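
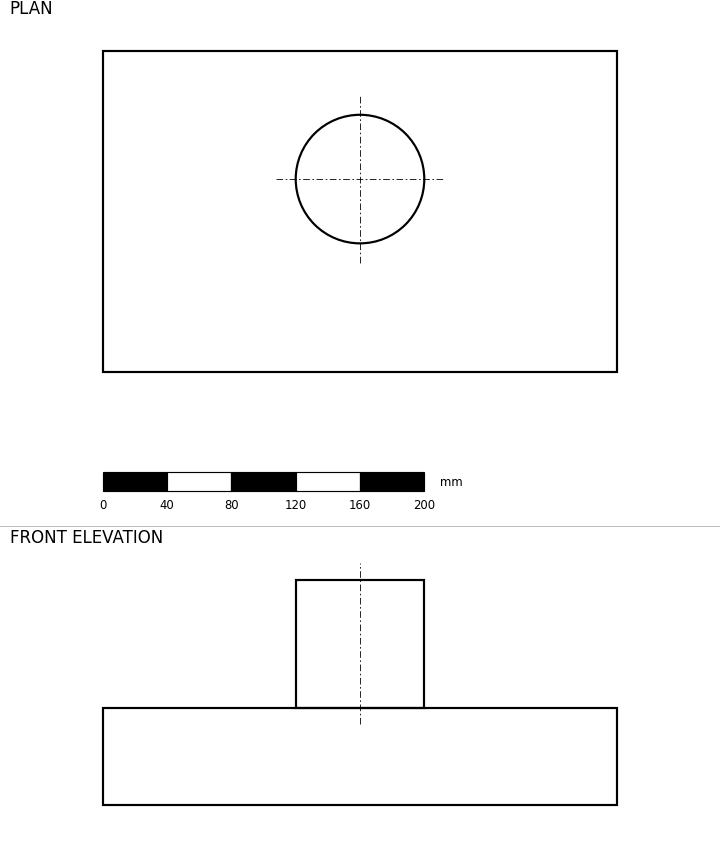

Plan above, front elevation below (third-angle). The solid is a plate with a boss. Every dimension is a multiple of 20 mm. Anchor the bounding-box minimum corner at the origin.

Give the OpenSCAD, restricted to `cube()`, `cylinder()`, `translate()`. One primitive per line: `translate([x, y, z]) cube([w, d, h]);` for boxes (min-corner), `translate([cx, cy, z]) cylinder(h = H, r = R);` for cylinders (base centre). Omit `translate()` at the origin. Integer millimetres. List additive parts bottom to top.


cube([320, 200, 60]);
translate([160, 120, 60]) cylinder(h = 80, r = 40);


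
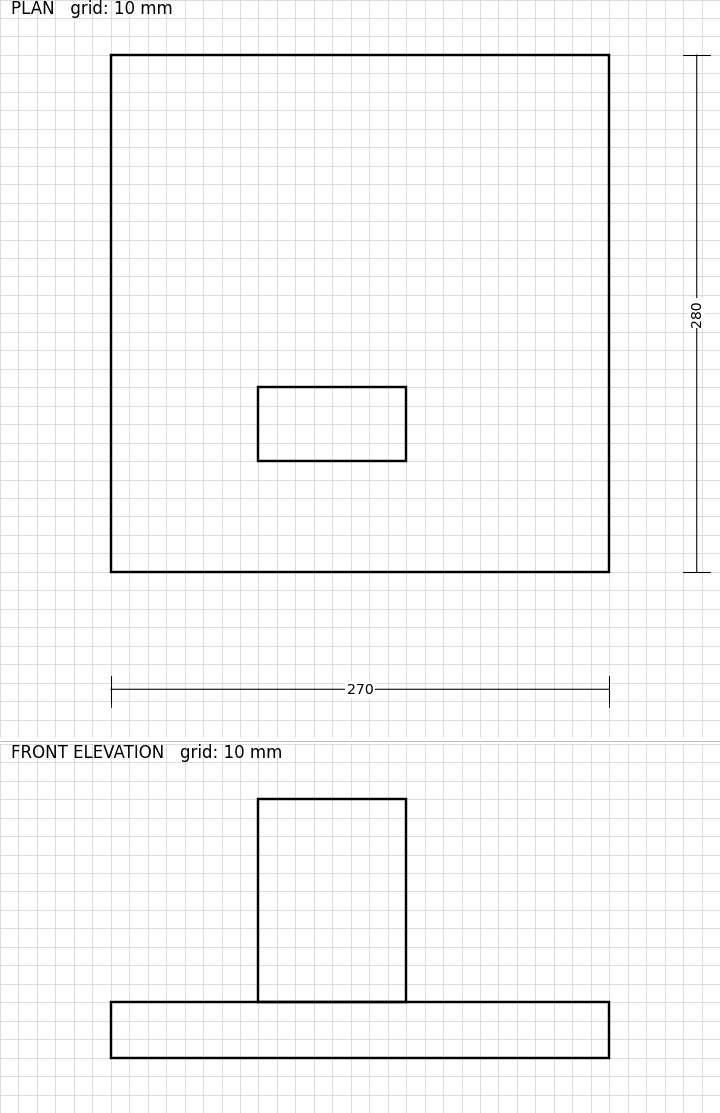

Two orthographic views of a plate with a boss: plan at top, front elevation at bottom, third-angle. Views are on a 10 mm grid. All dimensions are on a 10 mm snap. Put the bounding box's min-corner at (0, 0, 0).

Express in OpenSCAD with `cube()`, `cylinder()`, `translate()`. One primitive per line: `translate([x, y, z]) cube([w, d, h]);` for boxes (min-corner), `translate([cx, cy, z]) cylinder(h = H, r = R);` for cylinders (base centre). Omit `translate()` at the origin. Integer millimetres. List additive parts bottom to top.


cube([270, 280, 30]);
translate([80, 60, 30]) cube([80, 40, 110]);


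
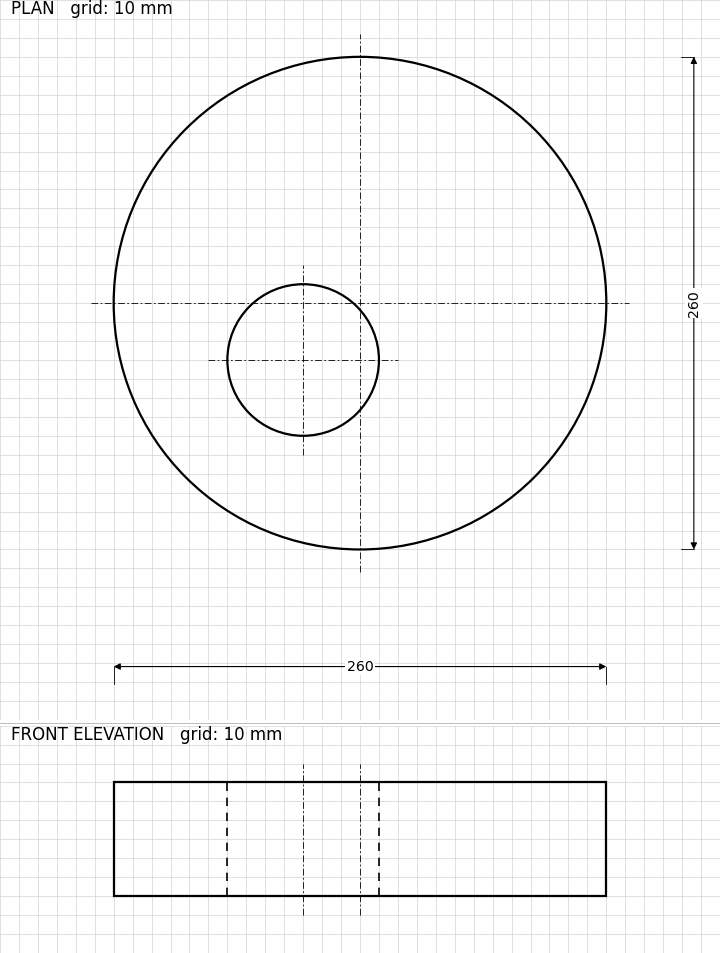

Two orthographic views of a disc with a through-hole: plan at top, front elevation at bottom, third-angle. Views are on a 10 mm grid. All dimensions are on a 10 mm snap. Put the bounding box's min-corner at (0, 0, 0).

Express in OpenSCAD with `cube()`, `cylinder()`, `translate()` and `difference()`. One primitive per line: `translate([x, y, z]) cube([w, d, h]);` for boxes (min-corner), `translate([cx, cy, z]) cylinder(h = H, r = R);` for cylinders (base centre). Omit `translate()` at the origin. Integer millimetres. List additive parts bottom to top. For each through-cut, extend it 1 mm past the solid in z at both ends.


difference() {
  translate([130, 130, 0]) cylinder(h = 60, r = 130);
  translate([100, 100, -1]) cylinder(h = 62, r = 40);
}


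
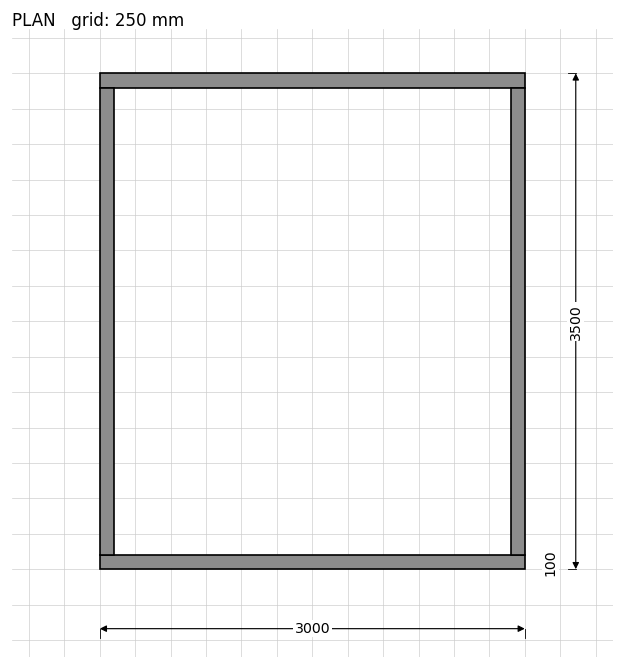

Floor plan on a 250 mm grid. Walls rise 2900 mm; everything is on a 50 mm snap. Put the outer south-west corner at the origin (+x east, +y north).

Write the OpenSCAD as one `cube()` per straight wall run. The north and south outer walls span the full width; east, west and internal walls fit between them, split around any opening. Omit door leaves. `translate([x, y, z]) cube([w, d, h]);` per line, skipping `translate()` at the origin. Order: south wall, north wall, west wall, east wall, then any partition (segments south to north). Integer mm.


cube([3000, 100, 2900]);
translate([0, 3400, 0]) cube([3000, 100, 2900]);
translate([0, 100, 0]) cube([100, 3300, 2900]);
translate([2900, 100, 0]) cube([100, 3300, 2900]);


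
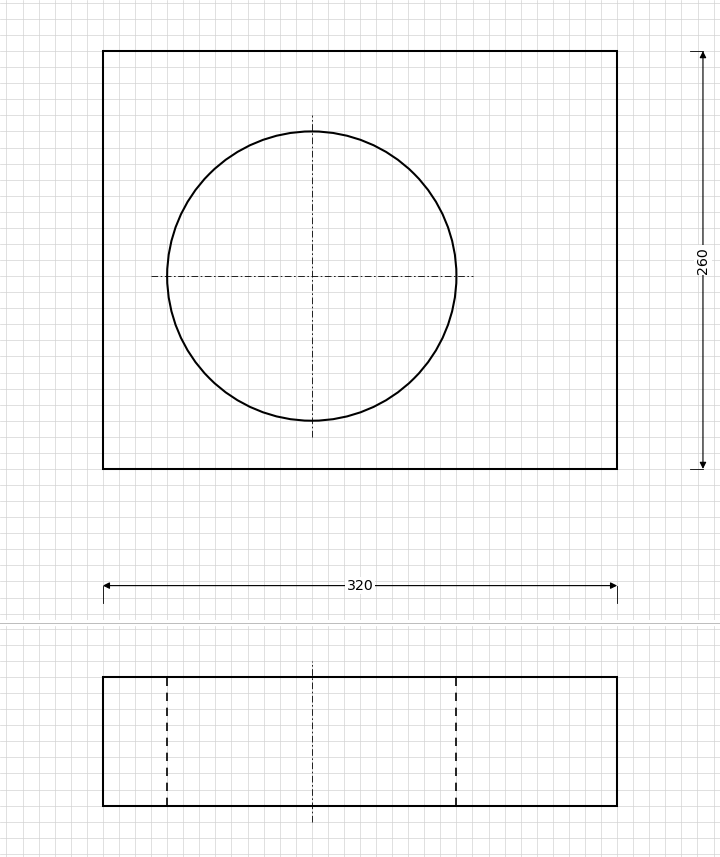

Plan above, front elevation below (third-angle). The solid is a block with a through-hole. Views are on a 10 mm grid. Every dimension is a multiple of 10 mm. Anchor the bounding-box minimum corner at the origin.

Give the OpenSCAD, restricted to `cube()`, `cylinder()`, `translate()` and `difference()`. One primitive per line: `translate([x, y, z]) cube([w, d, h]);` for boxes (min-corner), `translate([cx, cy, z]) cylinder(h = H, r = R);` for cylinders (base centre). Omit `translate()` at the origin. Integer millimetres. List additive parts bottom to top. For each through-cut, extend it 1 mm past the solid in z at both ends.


difference() {
  cube([320, 260, 80]);
  translate([130, 120, -1]) cylinder(h = 82, r = 90);
}


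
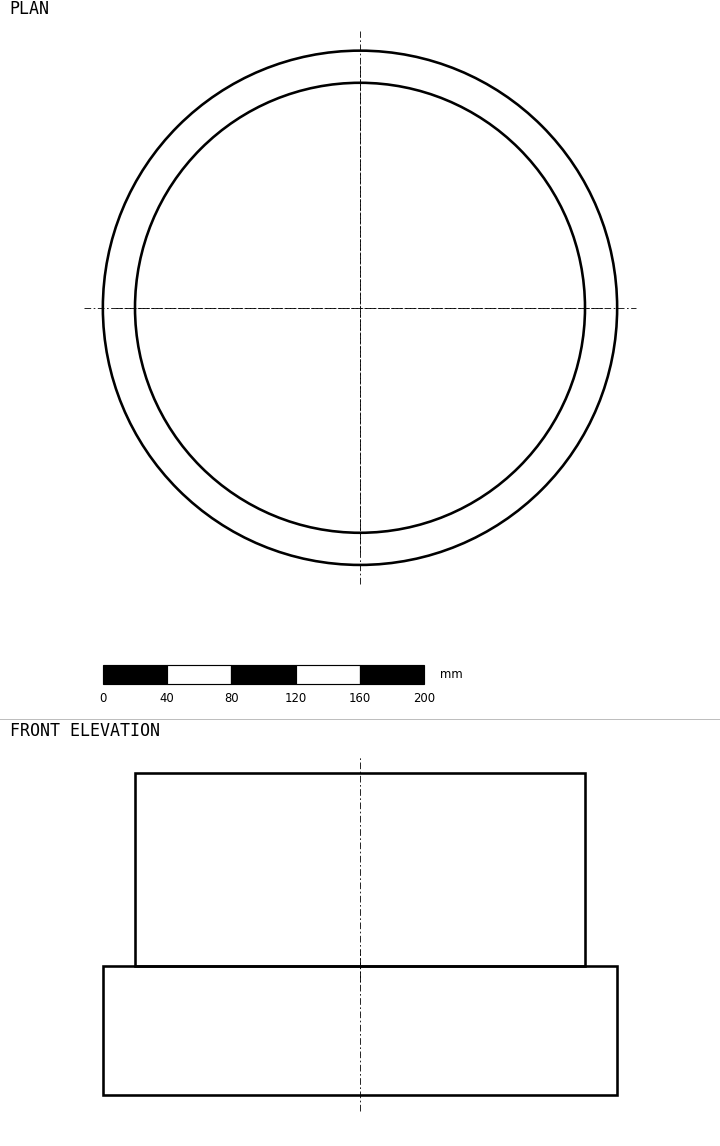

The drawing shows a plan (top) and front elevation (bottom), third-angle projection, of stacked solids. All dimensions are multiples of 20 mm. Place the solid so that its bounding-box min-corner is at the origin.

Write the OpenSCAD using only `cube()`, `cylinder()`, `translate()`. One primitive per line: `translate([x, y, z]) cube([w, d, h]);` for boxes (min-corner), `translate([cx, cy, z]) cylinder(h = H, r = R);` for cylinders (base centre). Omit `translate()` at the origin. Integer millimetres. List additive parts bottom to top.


translate([160, 160, 0]) cylinder(h = 80, r = 160);
translate([160, 160, 80]) cylinder(h = 120, r = 140);


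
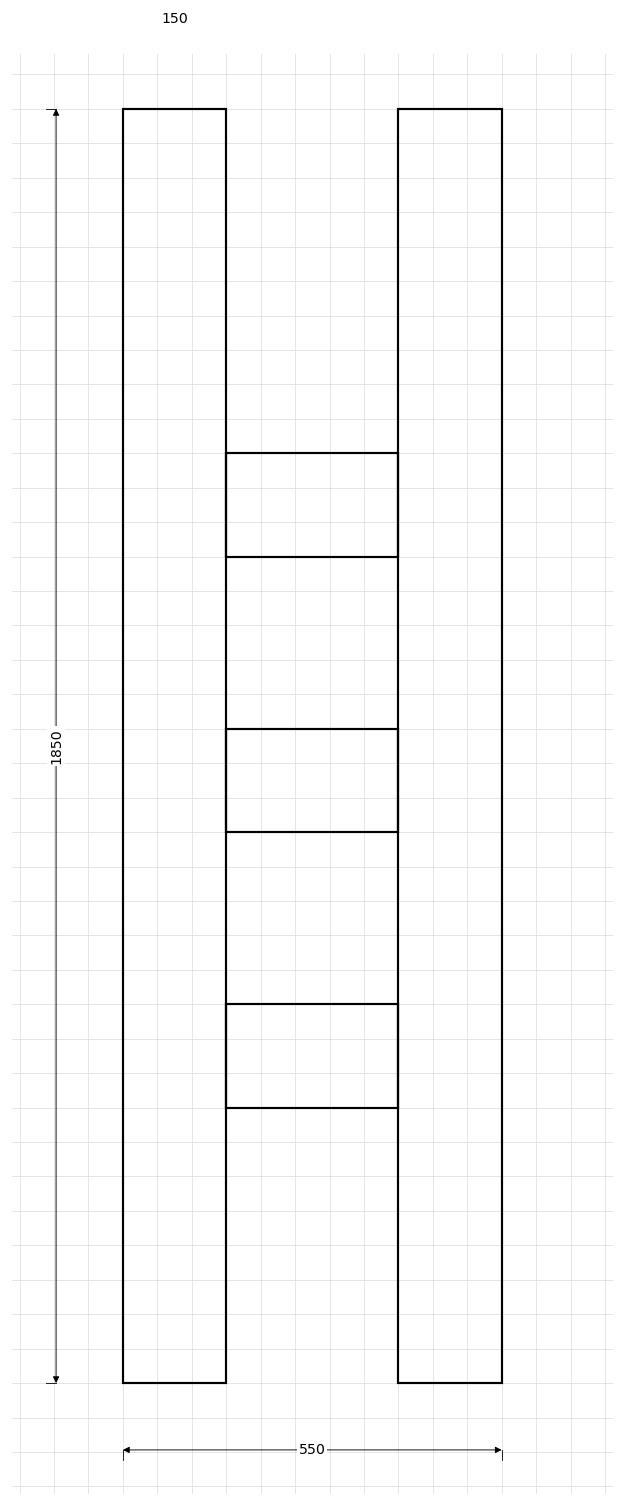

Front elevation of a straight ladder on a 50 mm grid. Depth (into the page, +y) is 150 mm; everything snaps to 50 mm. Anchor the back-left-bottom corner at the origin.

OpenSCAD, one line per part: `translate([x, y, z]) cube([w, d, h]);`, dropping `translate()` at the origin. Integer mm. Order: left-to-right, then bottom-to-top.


cube([150, 150, 1850]);
translate([150, 0, 400]) cube([250, 150, 150]);
translate([150, 0, 800]) cube([250, 150, 150]);
translate([150, 0, 1200]) cube([250, 150, 150]);
translate([400, 0, 0]) cube([150, 150, 1850]);


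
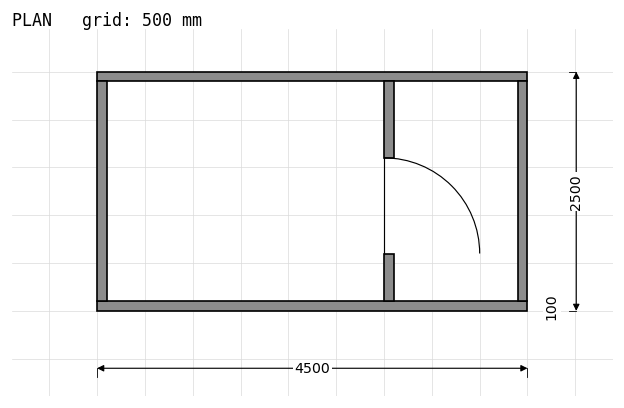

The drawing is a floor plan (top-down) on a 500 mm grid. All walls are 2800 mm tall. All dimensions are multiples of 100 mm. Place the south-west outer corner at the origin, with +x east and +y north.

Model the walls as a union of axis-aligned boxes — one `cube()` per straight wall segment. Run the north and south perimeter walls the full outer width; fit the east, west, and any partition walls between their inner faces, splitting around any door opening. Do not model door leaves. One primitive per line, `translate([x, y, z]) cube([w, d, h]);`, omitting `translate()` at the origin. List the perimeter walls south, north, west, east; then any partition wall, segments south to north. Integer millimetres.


cube([4500, 100, 2800]);
translate([0, 2400, 0]) cube([4500, 100, 2800]);
translate([0, 100, 0]) cube([100, 2300, 2800]);
translate([4400, 100, 0]) cube([100, 2300, 2800]);
translate([3000, 100, 0]) cube([100, 500, 2800]);
translate([3000, 1600, 0]) cube([100, 800, 2800]);


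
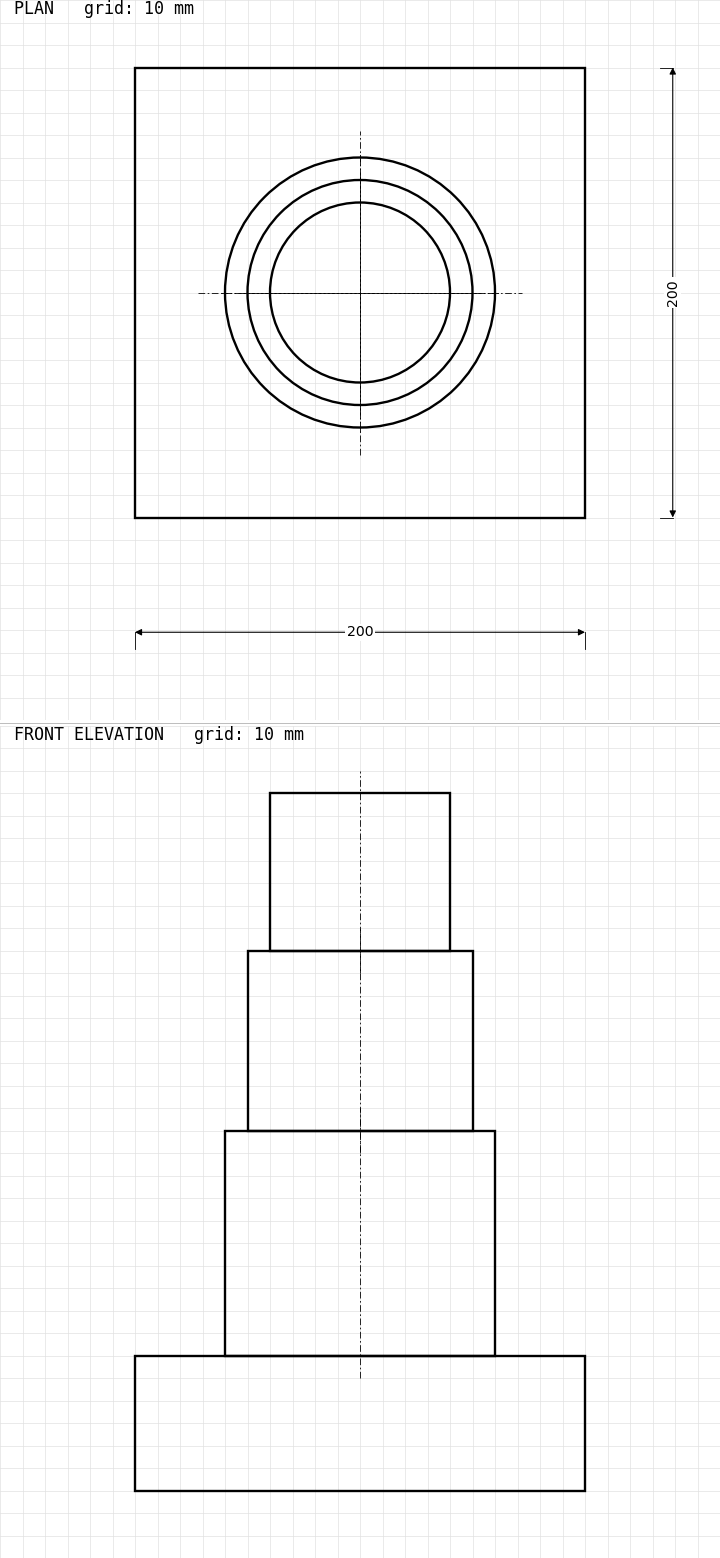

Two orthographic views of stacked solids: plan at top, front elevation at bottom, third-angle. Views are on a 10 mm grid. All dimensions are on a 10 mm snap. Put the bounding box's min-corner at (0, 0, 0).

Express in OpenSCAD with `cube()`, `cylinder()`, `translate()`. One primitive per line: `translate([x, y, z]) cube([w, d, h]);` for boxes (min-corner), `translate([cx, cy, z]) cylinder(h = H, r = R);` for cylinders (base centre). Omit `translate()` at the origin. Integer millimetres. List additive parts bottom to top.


cube([200, 200, 60]);
translate([100, 100, 60]) cylinder(h = 100, r = 60);
translate([100, 100, 160]) cylinder(h = 80, r = 50);
translate([100, 100, 240]) cylinder(h = 70, r = 40);


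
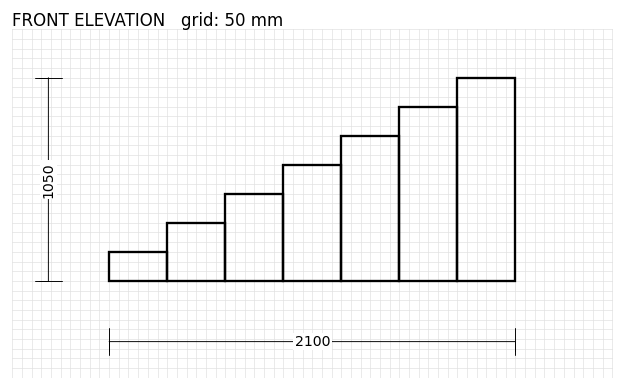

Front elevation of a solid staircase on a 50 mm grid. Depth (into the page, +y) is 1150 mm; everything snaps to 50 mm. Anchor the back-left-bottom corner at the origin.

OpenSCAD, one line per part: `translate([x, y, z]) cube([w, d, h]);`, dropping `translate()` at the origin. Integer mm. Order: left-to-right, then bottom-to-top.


cube([300, 1150, 150]);
translate([300, 0, 0]) cube([300, 1150, 300]);
translate([600, 0, 0]) cube([300, 1150, 450]);
translate([900, 0, 0]) cube([300, 1150, 600]);
translate([1200, 0, 0]) cube([300, 1150, 750]);
translate([1500, 0, 0]) cube([300, 1150, 900]);
translate([1800, 0, 0]) cube([300, 1150, 1050]);


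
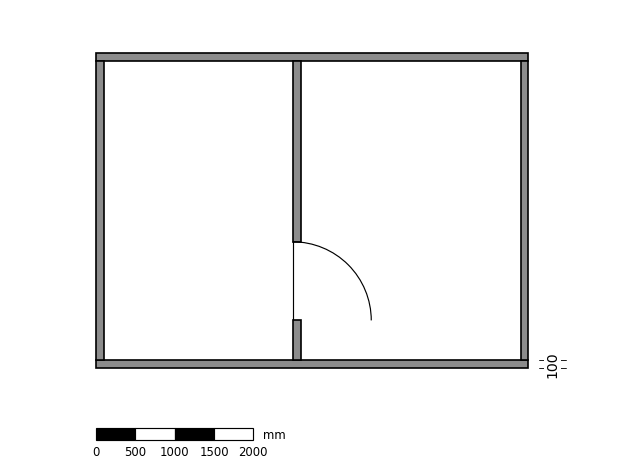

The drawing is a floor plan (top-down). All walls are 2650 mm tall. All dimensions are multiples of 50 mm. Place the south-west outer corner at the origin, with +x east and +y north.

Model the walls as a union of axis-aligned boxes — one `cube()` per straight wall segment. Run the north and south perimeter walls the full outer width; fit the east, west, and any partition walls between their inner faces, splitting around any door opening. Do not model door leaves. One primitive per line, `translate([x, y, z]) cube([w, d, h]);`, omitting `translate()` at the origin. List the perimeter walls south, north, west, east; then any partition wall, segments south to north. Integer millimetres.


cube([5500, 100, 2650]);
translate([0, 3900, 0]) cube([5500, 100, 2650]);
translate([0, 100, 0]) cube([100, 3800, 2650]);
translate([5400, 100, 0]) cube([100, 3800, 2650]);
translate([2500, 100, 0]) cube([100, 500, 2650]);
translate([2500, 1600, 0]) cube([100, 2300, 2650]);


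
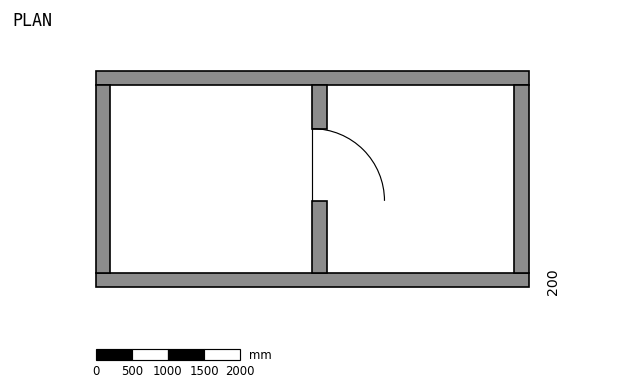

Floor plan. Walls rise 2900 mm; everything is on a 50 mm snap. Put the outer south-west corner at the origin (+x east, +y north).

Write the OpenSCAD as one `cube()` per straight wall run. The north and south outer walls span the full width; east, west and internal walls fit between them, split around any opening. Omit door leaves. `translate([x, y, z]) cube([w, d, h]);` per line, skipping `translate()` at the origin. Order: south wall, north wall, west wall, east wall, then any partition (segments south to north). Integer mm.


cube([6000, 200, 2900]);
translate([0, 2800, 0]) cube([6000, 200, 2900]);
translate([0, 200, 0]) cube([200, 2600, 2900]);
translate([5800, 200, 0]) cube([200, 2600, 2900]);
translate([3000, 200, 0]) cube([200, 1000, 2900]);
translate([3000, 2200, 0]) cube([200, 600, 2900]);


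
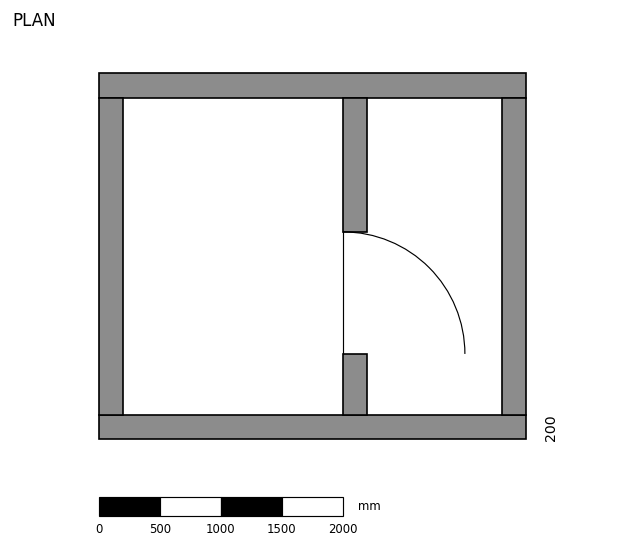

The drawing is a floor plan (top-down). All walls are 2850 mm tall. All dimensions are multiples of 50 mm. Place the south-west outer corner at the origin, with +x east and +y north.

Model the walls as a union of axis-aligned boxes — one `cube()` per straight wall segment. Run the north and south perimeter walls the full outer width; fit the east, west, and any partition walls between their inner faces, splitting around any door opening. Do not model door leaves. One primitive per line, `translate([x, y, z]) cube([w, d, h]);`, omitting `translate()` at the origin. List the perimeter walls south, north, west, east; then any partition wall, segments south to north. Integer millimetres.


cube([3500, 200, 2850]);
translate([0, 2800, 0]) cube([3500, 200, 2850]);
translate([0, 200, 0]) cube([200, 2600, 2850]);
translate([3300, 200, 0]) cube([200, 2600, 2850]);
translate([2000, 200, 0]) cube([200, 500, 2850]);
translate([2000, 1700, 0]) cube([200, 1100, 2850]);


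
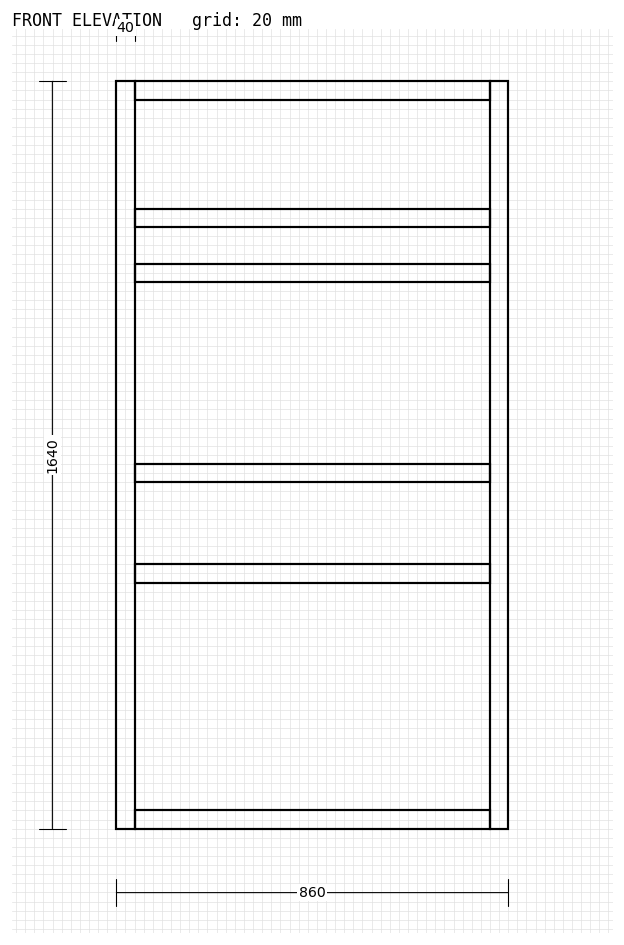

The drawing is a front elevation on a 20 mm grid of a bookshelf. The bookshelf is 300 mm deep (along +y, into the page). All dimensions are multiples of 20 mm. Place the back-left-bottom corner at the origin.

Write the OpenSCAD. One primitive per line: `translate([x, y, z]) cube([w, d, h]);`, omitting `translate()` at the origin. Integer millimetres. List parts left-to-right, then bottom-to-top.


cube([40, 300, 1640]);
translate([40, 0, 0]) cube([780, 300, 40]);
translate([40, 0, 540]) cube([780, 300, 40]);
translate([40, 0, 760]) cube([780, 300, 40]);
translate([40, 0, 1200]) cube([780, 300, 40]);
translate([40, 0, 1320]) cube([780, 300, 40]);
translate([40, 0, 1600]) cube([780, 300, 40]);
translate([820, 0, 0]) cube([40, 300, 1640]);


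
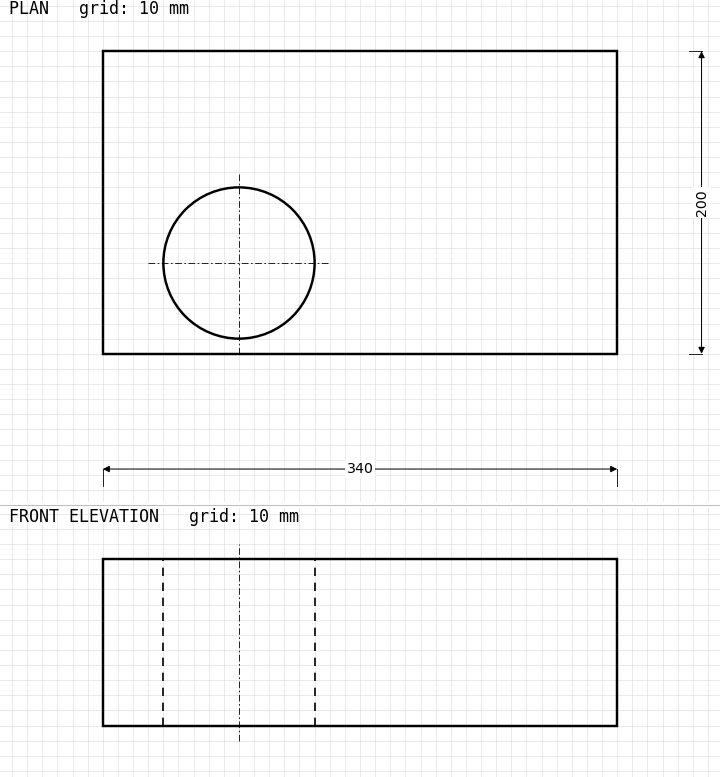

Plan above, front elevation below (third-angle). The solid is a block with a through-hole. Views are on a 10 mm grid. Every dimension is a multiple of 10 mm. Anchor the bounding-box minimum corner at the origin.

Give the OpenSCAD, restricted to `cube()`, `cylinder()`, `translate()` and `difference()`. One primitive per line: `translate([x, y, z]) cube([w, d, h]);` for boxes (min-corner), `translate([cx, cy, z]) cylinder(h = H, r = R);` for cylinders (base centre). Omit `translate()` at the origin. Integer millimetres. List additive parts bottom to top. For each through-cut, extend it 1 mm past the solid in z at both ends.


difference() {
  cube([340, 200, 110]);
  translate([90, 60, -1]) cylinder(h = 112, r = 50);
}


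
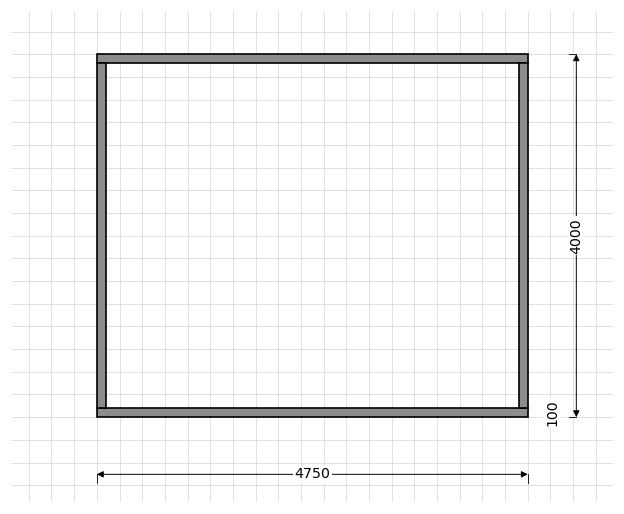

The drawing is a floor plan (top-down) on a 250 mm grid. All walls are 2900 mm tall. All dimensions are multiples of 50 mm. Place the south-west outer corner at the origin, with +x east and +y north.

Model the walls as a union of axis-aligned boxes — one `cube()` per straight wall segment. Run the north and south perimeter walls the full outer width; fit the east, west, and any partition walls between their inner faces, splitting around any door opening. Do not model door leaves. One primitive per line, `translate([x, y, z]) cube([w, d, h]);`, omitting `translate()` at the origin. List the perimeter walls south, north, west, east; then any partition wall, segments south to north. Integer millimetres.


cube([4750, 100, 2900]);
translate([0, 3900, 0]) cube([4750, 100, 2900]);
translate([0, 100, 0]) cube([100, 3800, 2900]);
translate([4650, 100, 0]) cube([100, 3800, 2900]);


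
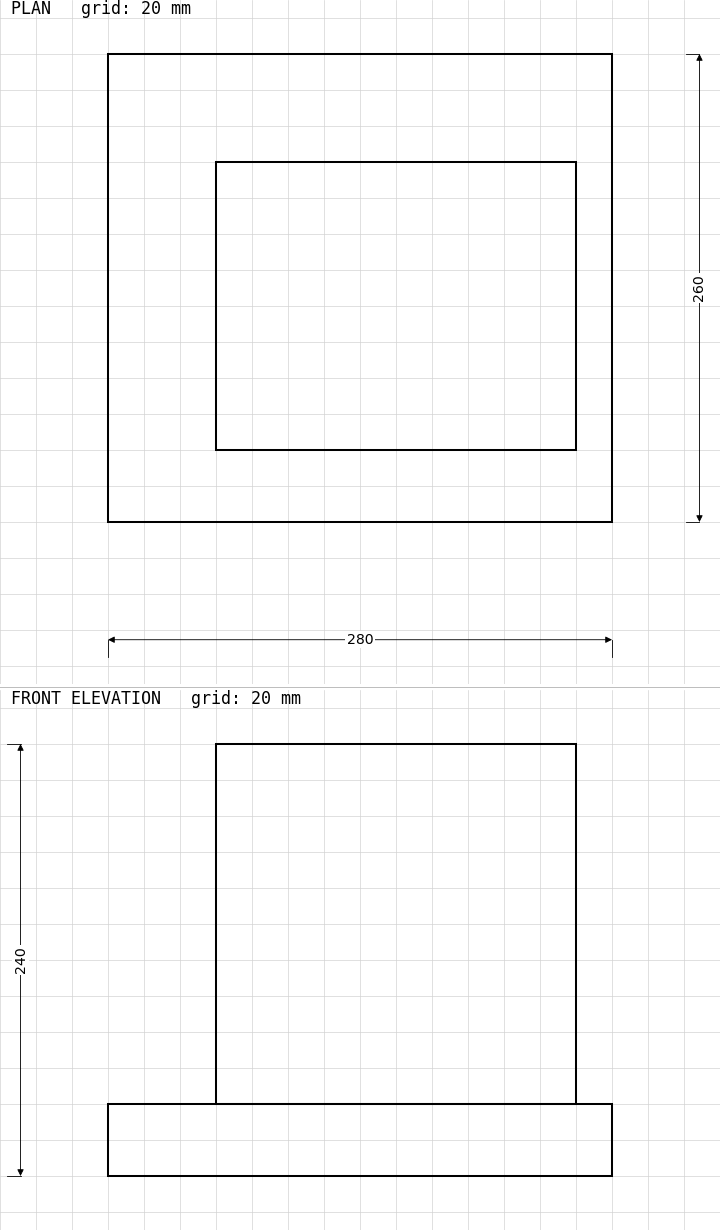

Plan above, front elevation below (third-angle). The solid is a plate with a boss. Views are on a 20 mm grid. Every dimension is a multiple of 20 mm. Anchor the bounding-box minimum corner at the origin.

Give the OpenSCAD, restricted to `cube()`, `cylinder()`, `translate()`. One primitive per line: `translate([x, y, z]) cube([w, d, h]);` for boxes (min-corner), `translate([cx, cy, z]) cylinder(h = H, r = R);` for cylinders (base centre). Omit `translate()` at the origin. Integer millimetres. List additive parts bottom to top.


cube([280, 260, 40]);
translate([60, 40, 40]) cube([200, 160, 200]);


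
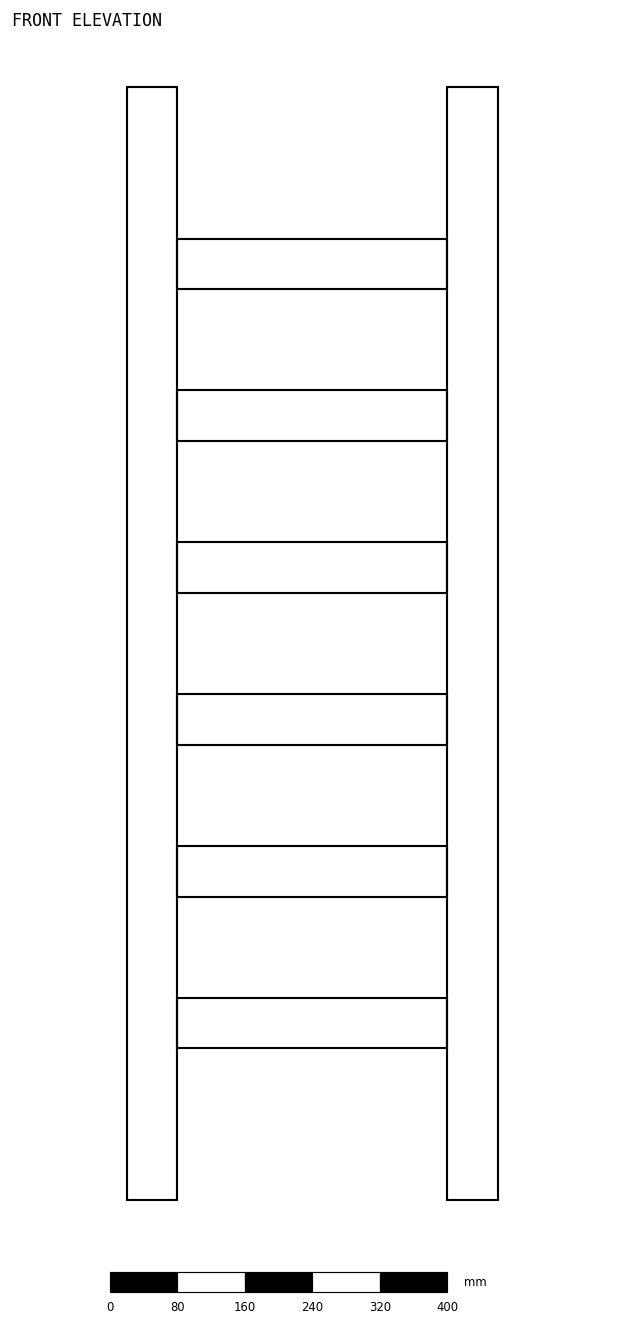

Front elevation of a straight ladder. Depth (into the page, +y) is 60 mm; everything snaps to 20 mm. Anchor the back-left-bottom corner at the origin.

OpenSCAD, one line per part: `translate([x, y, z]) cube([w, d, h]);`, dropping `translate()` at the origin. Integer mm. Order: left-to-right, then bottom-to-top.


cube([60, 60, 1320]);
translate([60, 0, 180]) cube([320, 60, 60]);
translate([60, 0, 360]) cube([320, 60, 60]);
translate([60, 0, 540]) cube([320, 60, 60]);
translate([60, 0, 720]) cube([320, 60, 60]);
translate([60, 0, 900]) cube([320, 60, 60]);
translate([60, 0, 1080]) cube([320, 60, 60]);
translate([380, 0, 0]) cube([60, 60, 1320]);


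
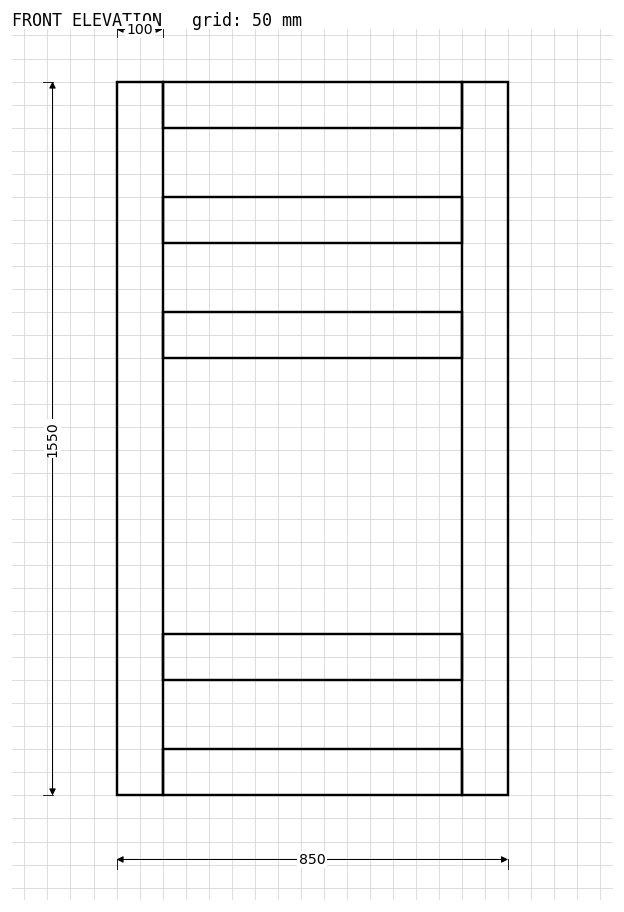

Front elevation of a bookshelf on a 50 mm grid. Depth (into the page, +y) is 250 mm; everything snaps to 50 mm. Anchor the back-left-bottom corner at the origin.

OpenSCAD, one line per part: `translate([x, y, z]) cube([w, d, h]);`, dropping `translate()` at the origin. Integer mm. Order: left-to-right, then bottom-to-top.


cube([100, 250, 1550]);
translate([100, 0, 0]) cube([650, 250, 100]);
translate([100, 0, 250]) cube([650, 250, 100]);
translate([100, 0, 950]) cube([650, 250, 100]);
translate([100, 0, 1200]) cube([650, 250, 100]);
translate([100, 0, 1450]) cube([650, 250, 100]);
translate([750, 0, 0]) cube([100, 250, 1550]);


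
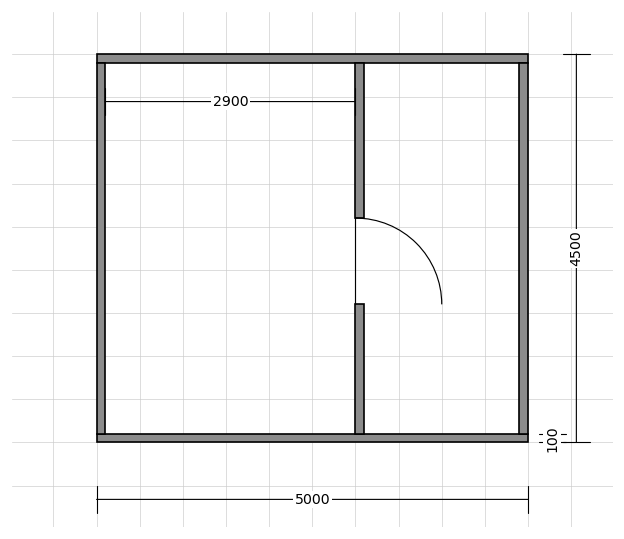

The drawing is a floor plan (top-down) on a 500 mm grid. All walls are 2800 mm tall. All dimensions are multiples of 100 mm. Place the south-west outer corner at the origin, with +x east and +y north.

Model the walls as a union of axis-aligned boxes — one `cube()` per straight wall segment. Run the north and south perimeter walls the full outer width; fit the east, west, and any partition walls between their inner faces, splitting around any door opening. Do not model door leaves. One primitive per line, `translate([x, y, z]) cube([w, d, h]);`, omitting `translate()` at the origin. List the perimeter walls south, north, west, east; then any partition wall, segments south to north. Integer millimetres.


cube([5000, 100, 2800]);
translate([0, 4400, 0]) cube([5000, 100, 2800]);
translate([0, 100, 0]) cube([100, 4300, 2800]);
translate([4900, 100, 0]) cube([100, 4300, 2800]);
translate([3000, 100, 0]) cube([100, 1500, 2800]);
translate([3000, 2600, 0]) cube([100, 1800, 2800]);


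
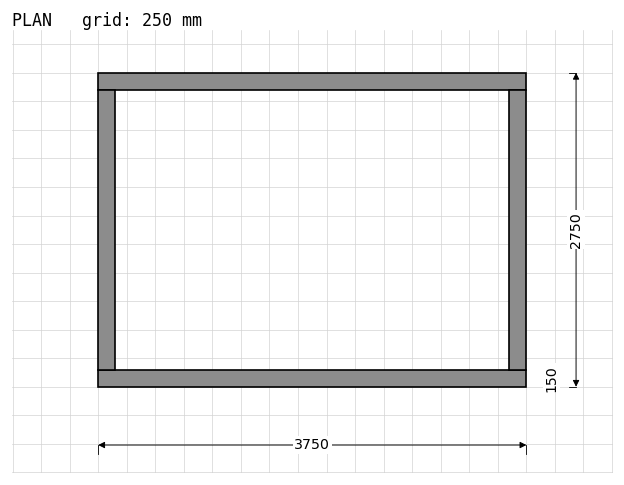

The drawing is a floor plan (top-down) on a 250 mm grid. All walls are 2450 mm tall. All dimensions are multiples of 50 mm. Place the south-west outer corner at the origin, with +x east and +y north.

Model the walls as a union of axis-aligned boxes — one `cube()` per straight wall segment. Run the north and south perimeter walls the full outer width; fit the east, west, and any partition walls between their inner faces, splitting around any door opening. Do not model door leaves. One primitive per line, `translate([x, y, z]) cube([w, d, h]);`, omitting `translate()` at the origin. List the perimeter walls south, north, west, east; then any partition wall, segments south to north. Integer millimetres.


cube([3750, 150, 2450]);
translate([0, 2600, 0]) cube([3750, 150, 2450]);
translate([0, 150, 0]) cube([150, 2450, 2450]);
translate([3600, 150, 0]) cube([150, 2450, 2450]);


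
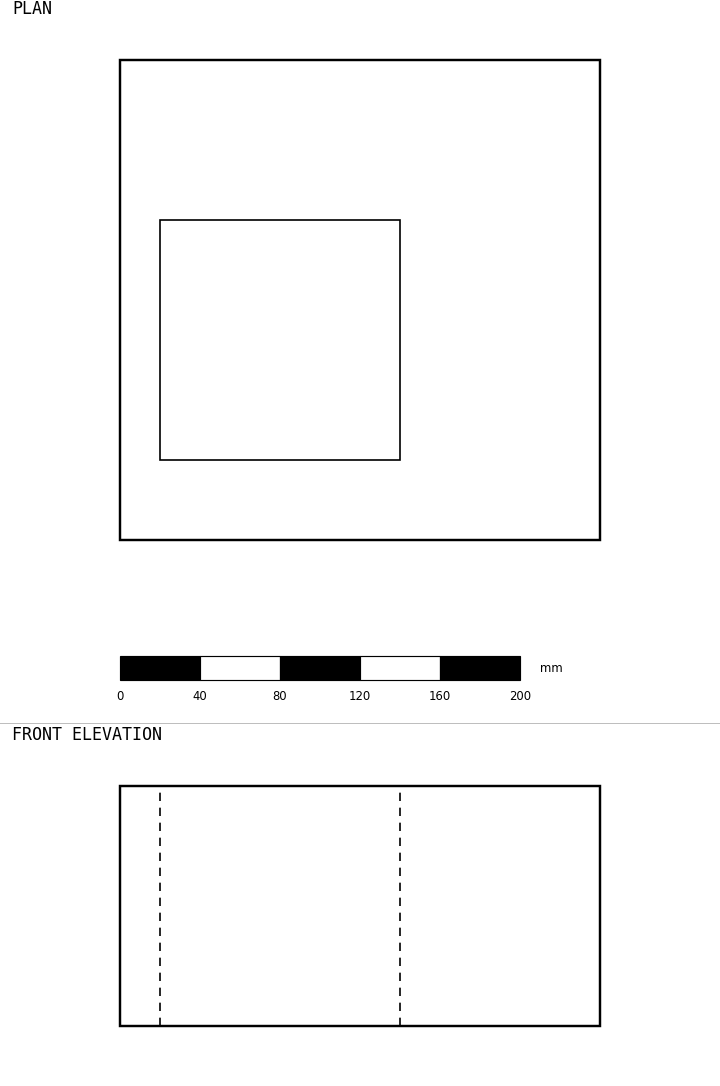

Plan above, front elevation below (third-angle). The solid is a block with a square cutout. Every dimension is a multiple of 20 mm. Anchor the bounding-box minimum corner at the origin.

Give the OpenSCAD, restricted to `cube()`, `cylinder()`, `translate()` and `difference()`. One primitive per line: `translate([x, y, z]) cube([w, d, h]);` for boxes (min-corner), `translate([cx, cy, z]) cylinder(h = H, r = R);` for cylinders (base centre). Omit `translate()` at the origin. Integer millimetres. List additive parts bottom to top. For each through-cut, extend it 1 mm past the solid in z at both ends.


difference() {
  cube([240, 240, 120]);
  translate([20, 40, -1]) cube([120, 120, 122]);
}


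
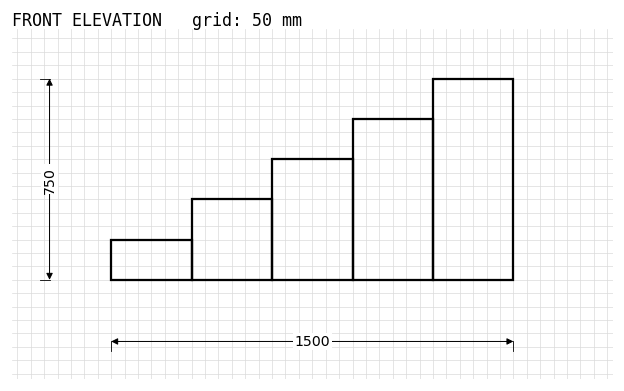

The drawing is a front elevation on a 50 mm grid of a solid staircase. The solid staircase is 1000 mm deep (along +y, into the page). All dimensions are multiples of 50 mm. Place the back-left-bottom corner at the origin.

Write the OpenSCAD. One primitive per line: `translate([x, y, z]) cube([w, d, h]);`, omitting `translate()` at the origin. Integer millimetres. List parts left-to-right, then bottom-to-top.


cube([300, 1000, 150]);
translate([300, 0, 0]) cube([300, 1000, 300]);
translate([600, 0, 0]) cube([300, 1000, 450]);
translate([900, 0, 0]) cube([300, 1000, 600]);
translate([1200, 0, 0]) cube([300, 1000, 750]);


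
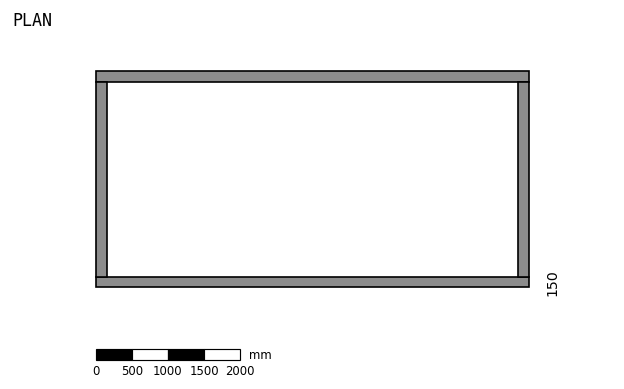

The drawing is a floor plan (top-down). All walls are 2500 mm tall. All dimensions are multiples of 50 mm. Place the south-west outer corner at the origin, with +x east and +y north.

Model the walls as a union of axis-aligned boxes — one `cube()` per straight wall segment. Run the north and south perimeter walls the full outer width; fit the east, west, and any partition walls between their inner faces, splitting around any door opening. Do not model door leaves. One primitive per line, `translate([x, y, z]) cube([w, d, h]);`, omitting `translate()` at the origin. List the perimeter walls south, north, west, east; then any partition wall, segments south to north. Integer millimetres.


cube([6000, 150, 2500]);
translate([0, 2850, 0]) cube([6000, 150, 2500]);
translate([0, 150, 0]) cube([150, 2700, 2500]);
translate([5850, 150, 0]) cube([150, 2700, 2500]);


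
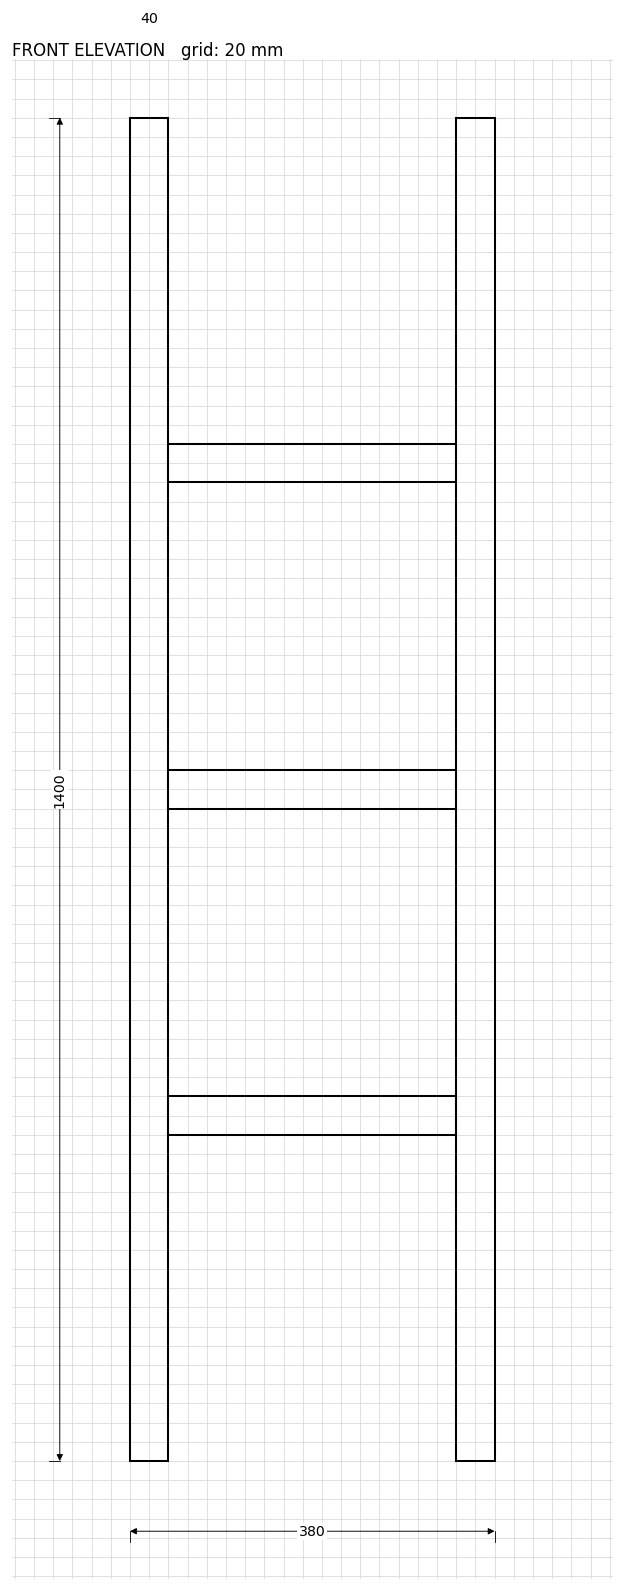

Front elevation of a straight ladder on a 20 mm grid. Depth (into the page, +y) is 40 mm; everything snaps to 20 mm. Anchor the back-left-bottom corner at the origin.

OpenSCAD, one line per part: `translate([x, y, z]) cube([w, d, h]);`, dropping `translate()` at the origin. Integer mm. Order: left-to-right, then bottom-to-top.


cube([40, 40, 1400]);
translate([40, 0, 340]) cube([300, 40, 40]);
translate([40, 0, 680]) cube([300, 40, 40]);
translate([40, 0, 1020]) cube([300, 40, 40]);
translate([340, 0, 0]) cube([40, 40, 1400]);


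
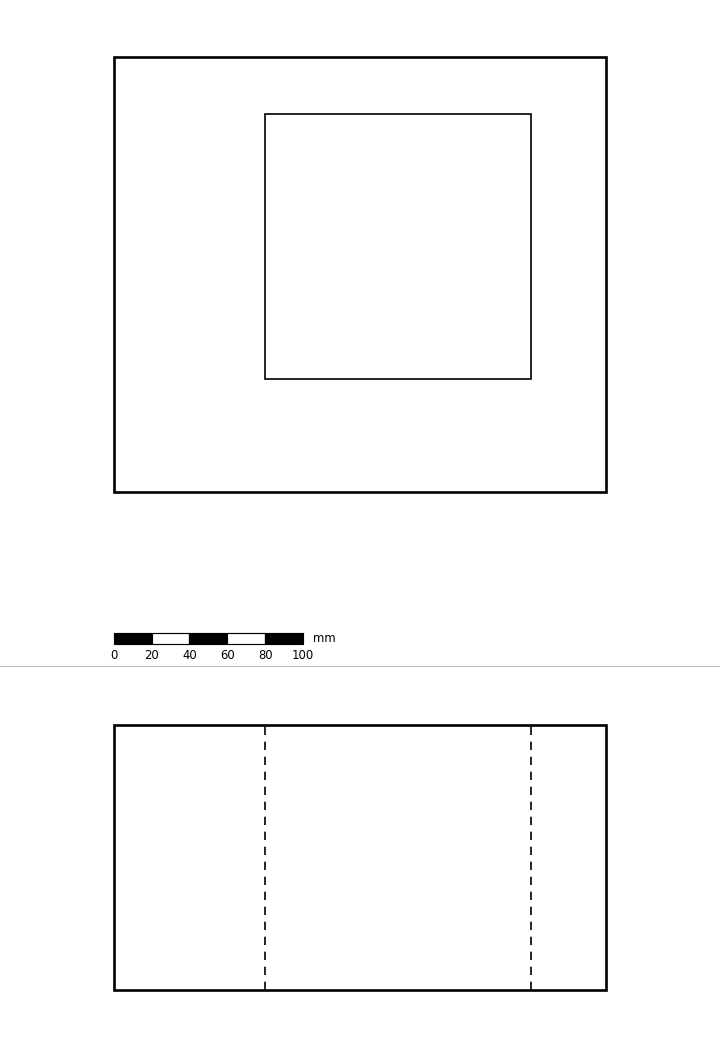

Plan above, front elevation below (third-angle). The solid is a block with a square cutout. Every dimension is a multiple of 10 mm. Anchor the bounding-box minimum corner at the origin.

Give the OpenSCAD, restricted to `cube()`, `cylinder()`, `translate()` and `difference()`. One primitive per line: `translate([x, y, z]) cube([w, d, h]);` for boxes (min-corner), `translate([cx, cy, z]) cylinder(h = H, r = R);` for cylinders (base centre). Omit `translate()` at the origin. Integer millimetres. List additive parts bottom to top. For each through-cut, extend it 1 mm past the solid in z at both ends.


difference() {
  cube([260, 230, 140]);
  translate([80, 60, -1]) cube([140, 140, 142]);
}


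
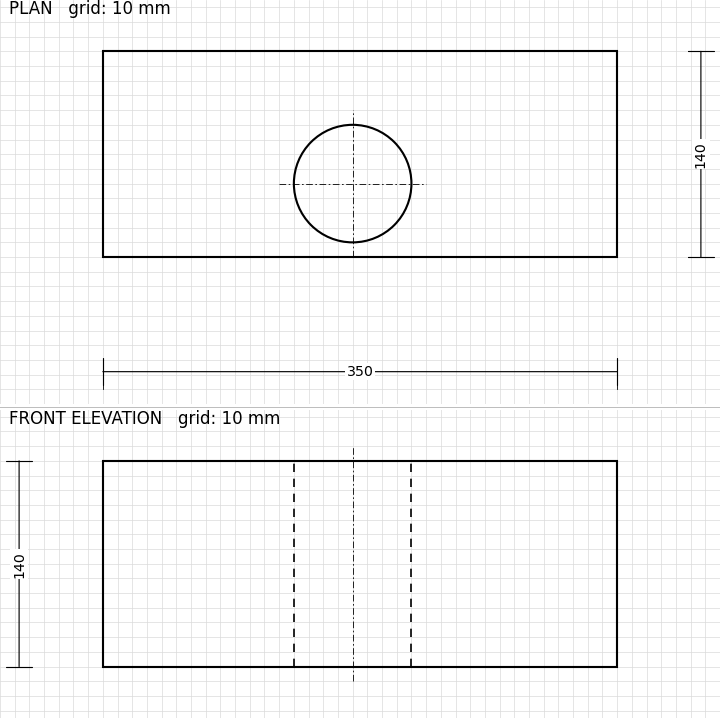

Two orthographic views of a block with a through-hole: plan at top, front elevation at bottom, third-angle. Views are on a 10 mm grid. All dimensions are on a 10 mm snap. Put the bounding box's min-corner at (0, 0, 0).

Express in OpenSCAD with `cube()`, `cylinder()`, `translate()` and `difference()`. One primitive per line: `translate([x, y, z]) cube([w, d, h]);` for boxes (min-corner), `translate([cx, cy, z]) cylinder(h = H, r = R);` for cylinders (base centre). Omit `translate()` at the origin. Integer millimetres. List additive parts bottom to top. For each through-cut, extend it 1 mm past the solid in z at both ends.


difference() {
  cube([350, 140, 140]);
  translate([170, 50, -1]) cylinder(h = 142, r = 40);
}


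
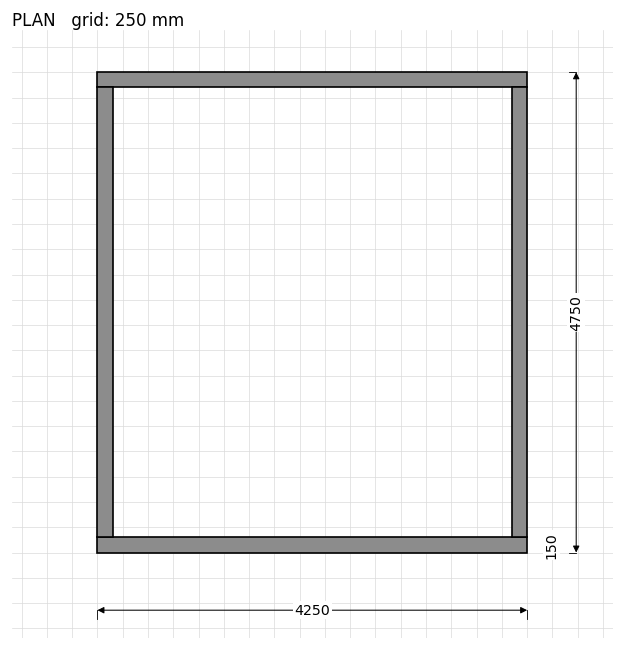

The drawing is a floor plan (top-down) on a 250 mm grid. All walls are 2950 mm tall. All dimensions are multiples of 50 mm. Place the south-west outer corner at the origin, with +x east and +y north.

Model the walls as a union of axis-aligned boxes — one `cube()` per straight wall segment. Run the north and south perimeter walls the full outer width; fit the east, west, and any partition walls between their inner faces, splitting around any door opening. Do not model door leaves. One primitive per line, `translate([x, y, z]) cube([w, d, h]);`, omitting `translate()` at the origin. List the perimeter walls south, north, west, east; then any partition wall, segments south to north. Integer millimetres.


cube([4250, 150, 2950]);
translate([0, 4600, 0]) cube([4250, 150, 2950]);
translate([0, 150, 0]) cube([150, 4450, 2950]);
translate([4100, 150, 0]) cube([150, 4450, 2950]);


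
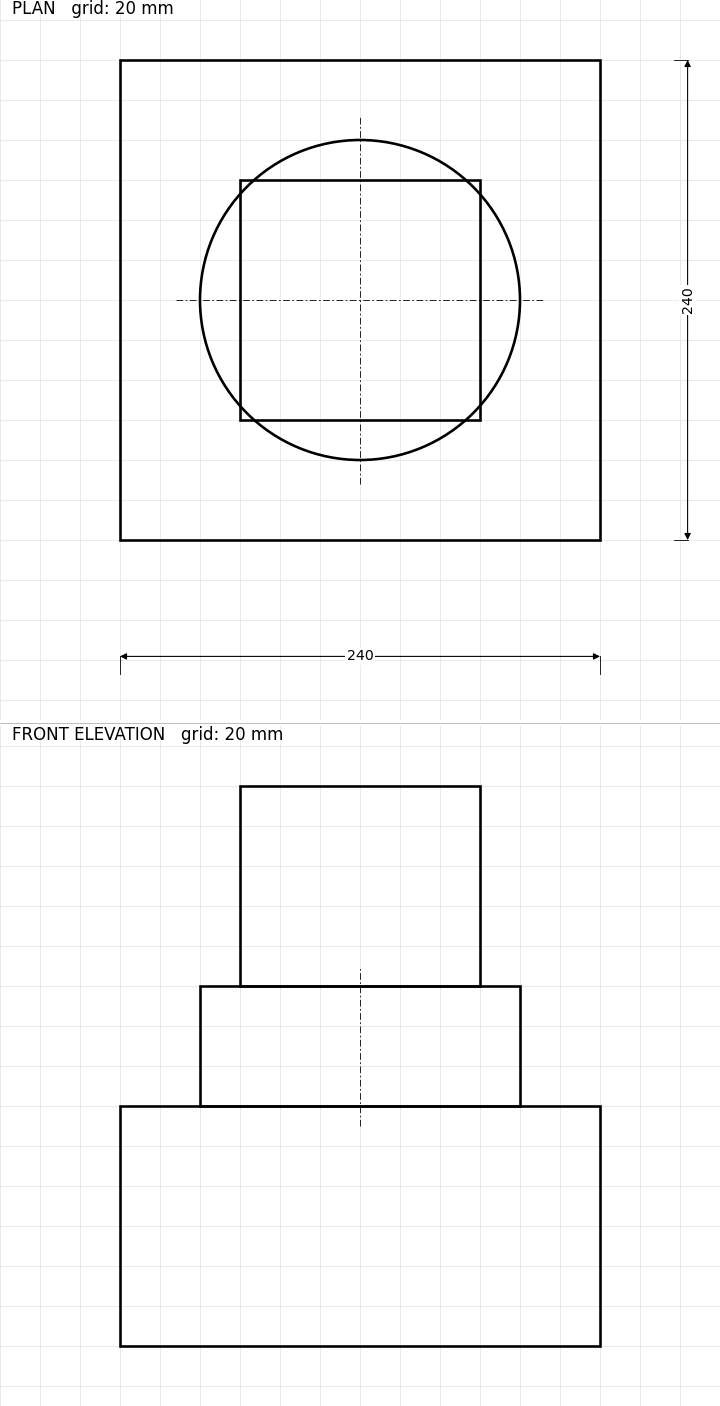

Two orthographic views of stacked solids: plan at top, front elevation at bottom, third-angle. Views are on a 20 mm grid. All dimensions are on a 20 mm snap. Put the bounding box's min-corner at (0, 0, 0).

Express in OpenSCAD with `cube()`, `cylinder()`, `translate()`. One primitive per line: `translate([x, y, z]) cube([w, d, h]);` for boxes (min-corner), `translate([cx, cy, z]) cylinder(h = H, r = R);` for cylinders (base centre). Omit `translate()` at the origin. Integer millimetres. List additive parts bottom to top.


cube([240, 240, 120]);
translate([120, 120, 120]) cylinder(h = 60, r = 80);
translate([60, 60, 180]) cube([120, 120, 100]);


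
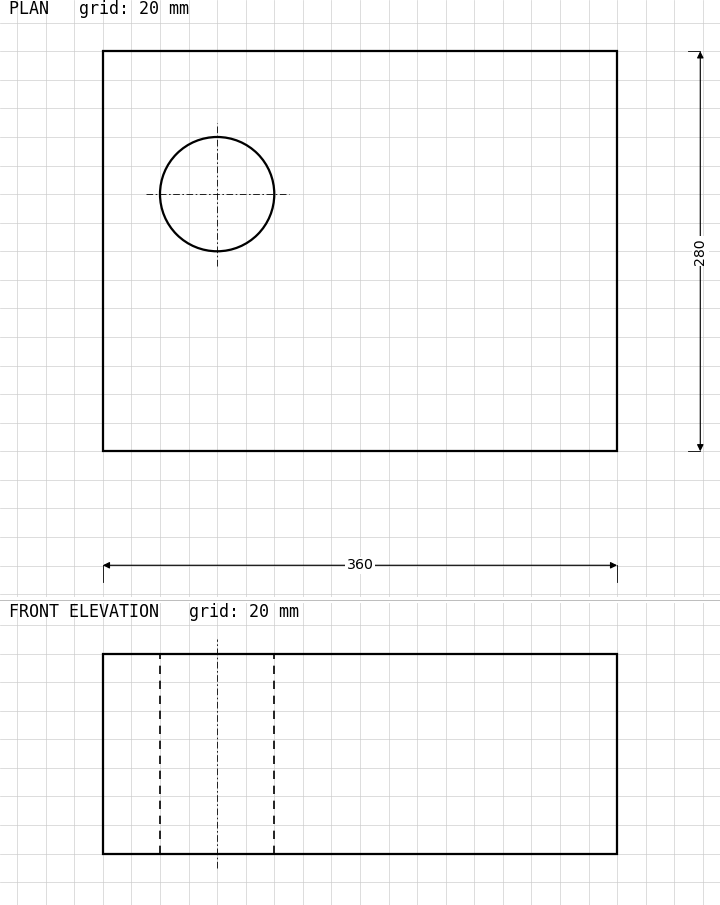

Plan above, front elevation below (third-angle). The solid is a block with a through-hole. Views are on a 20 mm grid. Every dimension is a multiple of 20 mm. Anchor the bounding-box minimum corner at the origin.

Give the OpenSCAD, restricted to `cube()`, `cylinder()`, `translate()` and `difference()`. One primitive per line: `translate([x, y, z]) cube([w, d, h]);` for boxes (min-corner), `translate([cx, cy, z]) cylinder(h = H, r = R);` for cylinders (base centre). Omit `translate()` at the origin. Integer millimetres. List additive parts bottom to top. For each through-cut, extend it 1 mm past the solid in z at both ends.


difference() {
  cube([360, 280, 140]);
  translate([80, 180, -1]) cylinder(h = 142, r = 40);
}


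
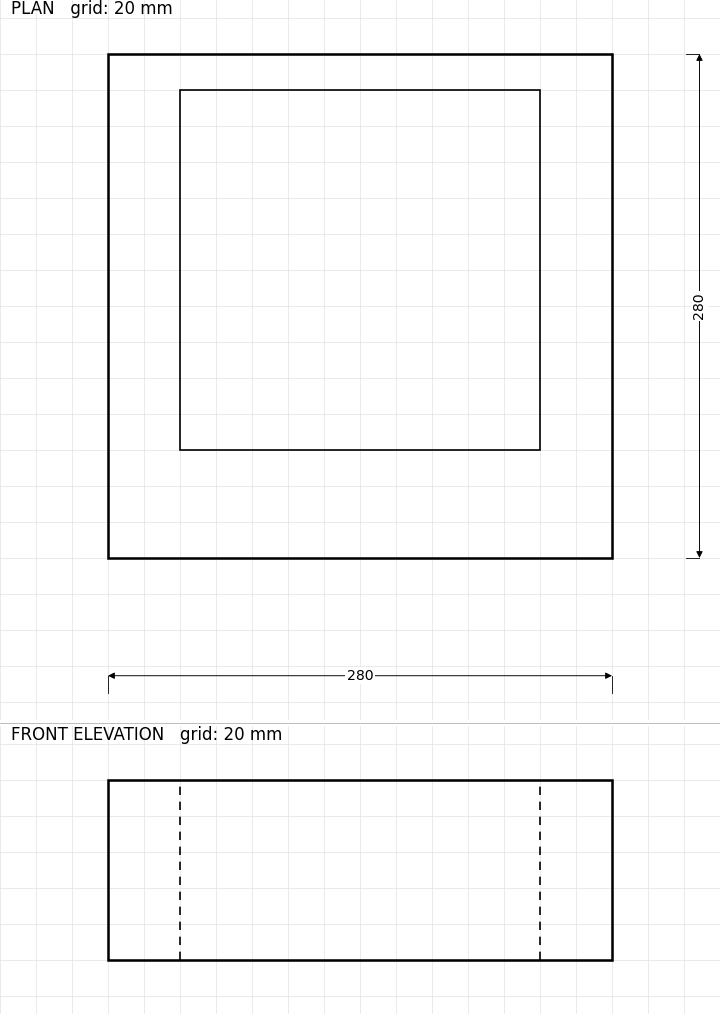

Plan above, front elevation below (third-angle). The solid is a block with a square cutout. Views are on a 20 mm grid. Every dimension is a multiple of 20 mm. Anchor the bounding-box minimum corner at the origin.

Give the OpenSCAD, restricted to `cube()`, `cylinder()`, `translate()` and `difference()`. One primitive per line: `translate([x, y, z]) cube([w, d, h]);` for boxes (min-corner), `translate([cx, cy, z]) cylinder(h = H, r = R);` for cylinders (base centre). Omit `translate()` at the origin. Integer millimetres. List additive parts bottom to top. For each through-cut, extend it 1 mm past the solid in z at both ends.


difference() {
  cube([280, 280, 100]);
  translate([40, 60, -1]) cube([200, 200, 102]);
}


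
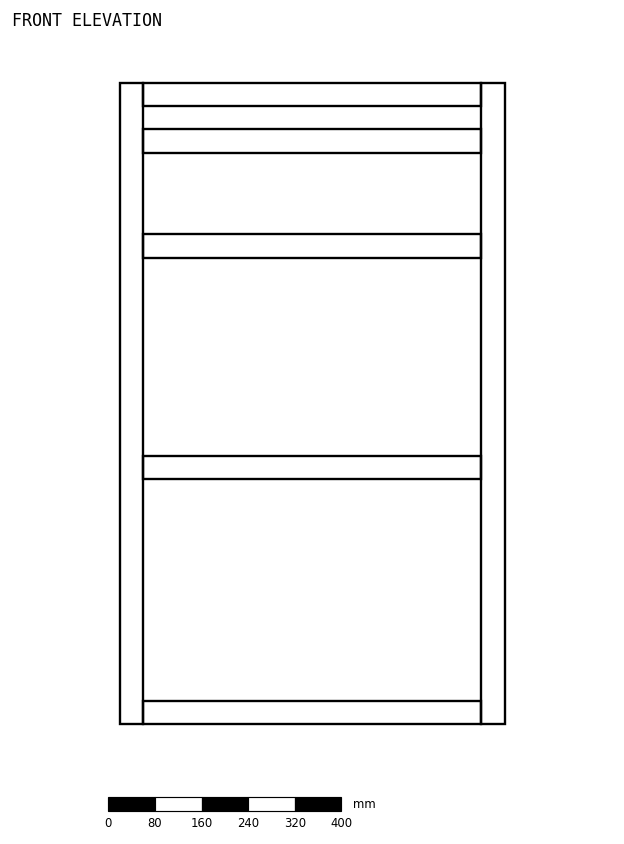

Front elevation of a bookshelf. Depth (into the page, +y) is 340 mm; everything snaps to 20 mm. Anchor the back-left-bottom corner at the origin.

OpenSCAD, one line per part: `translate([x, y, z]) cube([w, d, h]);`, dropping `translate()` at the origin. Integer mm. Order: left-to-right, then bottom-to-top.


cube([40, 340, 1100]);
translate([40, 0, 0]) cube([580, 340, 40]);
translate([40, 0, 420]) cube([580, 340, 40]);
translate([40, 0, 800]) cube([580, 340, 40]);
translate([40, 0, 980]) cube([580, 340, 40]);
translate([40, 0, 1060]) cube([580, 340, 40]);
translate([620, 0, 0]) cube([40, 340, 1100]);


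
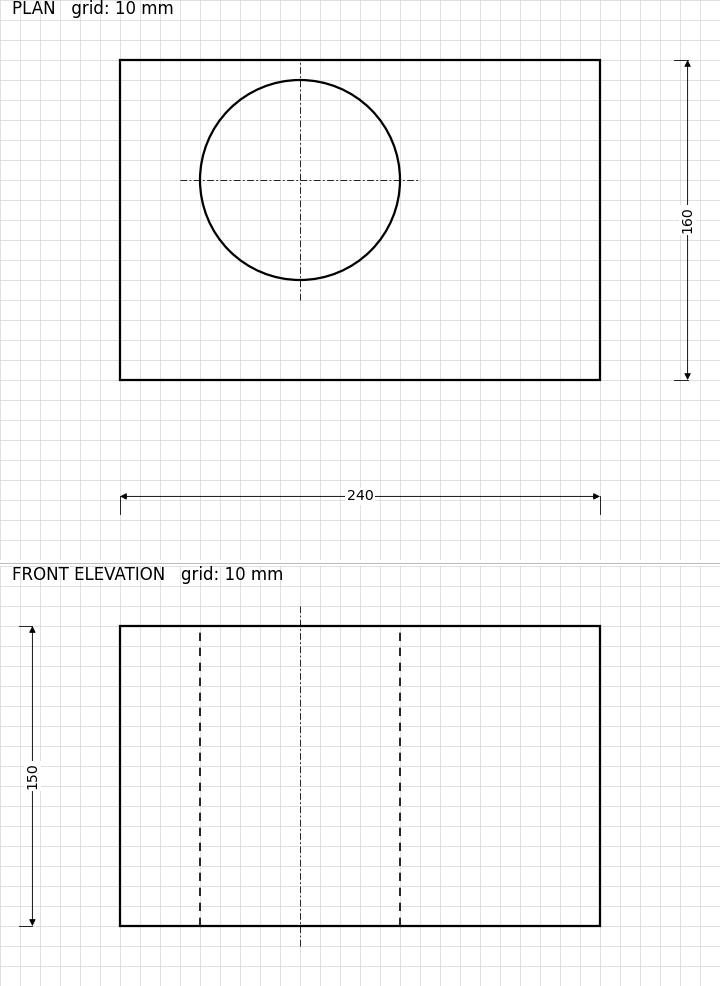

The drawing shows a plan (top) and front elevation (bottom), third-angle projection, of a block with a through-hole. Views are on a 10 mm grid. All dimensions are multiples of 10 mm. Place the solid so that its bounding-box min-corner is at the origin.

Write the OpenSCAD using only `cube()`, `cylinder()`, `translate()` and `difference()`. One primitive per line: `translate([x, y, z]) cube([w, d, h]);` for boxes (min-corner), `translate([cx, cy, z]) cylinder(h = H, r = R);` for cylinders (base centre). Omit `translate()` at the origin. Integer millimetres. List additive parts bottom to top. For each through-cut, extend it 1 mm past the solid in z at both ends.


difference() {
  cube([240, 160, 150]);
  translate([90, 100, -1]) cylinder(h = 152, r = 50);
}


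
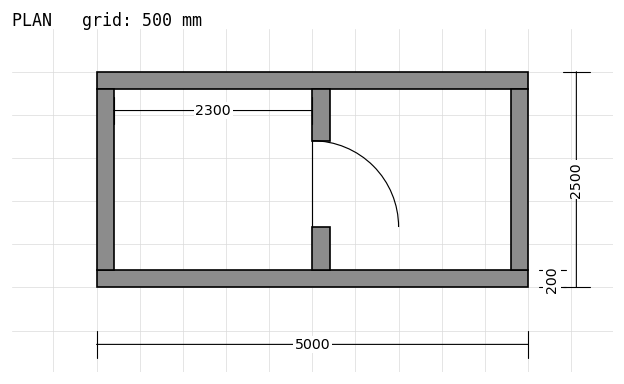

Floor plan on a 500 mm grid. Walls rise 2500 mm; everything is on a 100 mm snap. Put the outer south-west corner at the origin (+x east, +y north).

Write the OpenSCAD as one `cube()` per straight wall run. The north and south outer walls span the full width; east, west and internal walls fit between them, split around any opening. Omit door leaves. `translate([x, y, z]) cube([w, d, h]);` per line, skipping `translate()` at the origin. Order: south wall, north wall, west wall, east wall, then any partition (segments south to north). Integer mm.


cube([5000, 200, 2500]);
translate([0, 2300, 0]) cube([5000, 200, 2500]);
translate([0, 200, 0]) cube([200, 2100, 2500]);
translate([4800, 200, 0]) cube([200, 2100, 2500]);
translate([2500, 200, 0]) cube([200, 500, 2500]);
translate([2500, 1700, 0]) cube([200, 600, 2500]);


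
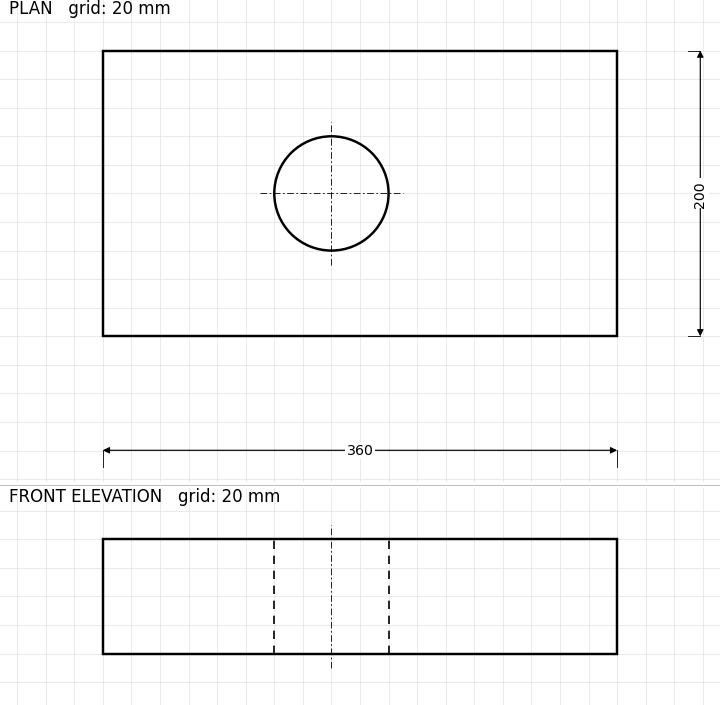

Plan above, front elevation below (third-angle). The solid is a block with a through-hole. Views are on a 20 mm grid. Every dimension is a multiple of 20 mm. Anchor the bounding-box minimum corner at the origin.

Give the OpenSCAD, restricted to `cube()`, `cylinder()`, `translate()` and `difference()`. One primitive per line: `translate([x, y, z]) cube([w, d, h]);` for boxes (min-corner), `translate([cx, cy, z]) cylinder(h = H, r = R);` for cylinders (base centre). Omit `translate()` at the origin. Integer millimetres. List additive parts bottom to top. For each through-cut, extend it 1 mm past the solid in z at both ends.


difference() {
  cube([360, 200, 80]);
  translate([160, 100, -1]) cylinder(h = 82, r = 40);
}


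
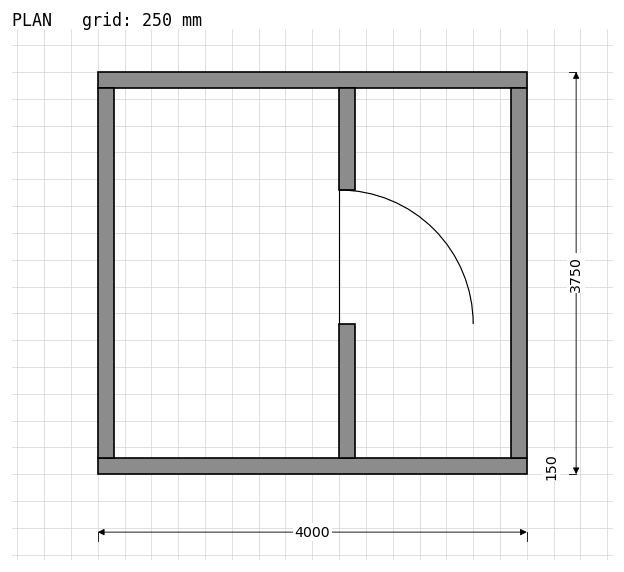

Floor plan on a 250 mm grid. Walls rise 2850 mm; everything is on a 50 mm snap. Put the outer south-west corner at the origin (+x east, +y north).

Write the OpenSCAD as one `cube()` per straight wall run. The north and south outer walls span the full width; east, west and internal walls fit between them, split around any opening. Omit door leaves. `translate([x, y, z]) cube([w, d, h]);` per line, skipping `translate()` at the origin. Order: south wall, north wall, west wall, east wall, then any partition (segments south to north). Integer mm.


cube([4000, 150, 2850]);
translate([0, 3600, 0]) cube([4000, 150, 2850]);
translate([0, 150, 0]) cube([150, 3450, 2850]);
translate([3850, 150, 0]) cube([150, 3450, 2850]);
translate([2250, 150, 0]) cube([150, 1250, 2850]);
translate([2250, 2650, 0]) cube([150, 950, 2850]);


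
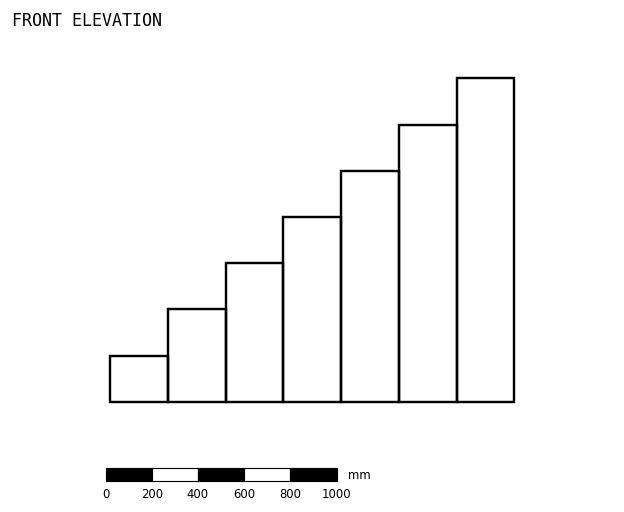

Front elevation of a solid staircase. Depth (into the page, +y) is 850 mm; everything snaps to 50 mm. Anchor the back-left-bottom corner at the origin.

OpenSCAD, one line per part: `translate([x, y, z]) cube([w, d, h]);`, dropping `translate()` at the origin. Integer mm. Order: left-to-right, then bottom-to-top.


cube([250, 850, 200]);
translate([250, 0, 0]) cube([250, 850, 400]);
translate([500, 0, 0]) cube([250, 850, 600]);
translate([750, 0, 0]) cube([250, 850, 800]);
translate([1000, 0, 0]) cube([250, 850, 1000]);
translate([1250, 0, 0]) cube([250, 850, 1200]);
translate([1500, 0, 0]) cube([250, 850, 1400]);


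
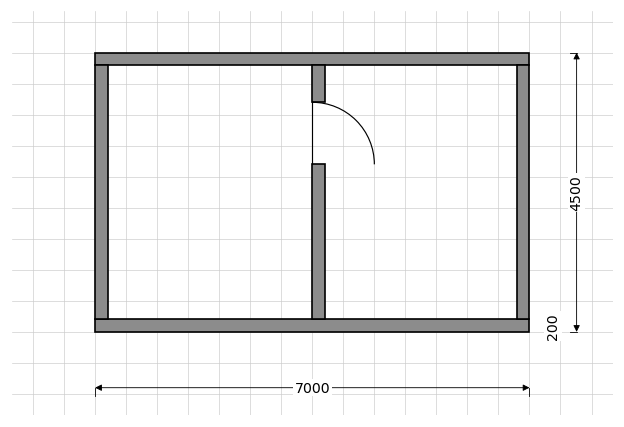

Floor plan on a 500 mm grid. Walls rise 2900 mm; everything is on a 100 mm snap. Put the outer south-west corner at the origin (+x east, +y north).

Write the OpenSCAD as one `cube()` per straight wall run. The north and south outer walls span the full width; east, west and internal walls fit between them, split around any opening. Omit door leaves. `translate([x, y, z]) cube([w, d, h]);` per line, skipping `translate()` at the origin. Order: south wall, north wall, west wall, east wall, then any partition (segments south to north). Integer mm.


cube([7000, 200, 2900]);
translate([0, 4300, 0]) cube([7000, 200, 2900]);
translate([0, 200, 0]) cube([200, 4100, 2900]);
translate([6800, 200, 0]) cube([200, 4100, 2900]);
translate([3500, 200, 0]) cube([200, 2500, 2900]);
translate([3500, 3700, 0]) cube([200, 600, 2900]);
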